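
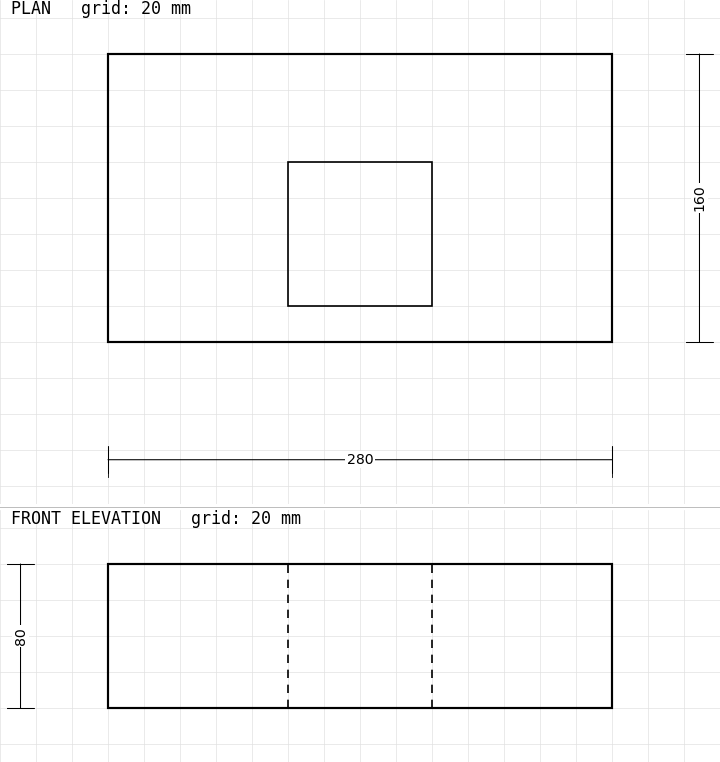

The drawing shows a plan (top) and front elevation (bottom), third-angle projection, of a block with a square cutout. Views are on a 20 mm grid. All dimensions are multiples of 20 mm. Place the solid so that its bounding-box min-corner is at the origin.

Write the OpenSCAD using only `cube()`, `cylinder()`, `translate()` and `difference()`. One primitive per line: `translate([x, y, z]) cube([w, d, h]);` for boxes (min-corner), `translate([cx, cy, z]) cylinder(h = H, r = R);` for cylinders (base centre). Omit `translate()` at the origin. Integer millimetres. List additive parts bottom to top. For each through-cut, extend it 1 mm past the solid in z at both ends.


difference() {
  cube([280, 160, 80]);
  translate([100, 20, -1]) cube([80, 80, 82]);
}


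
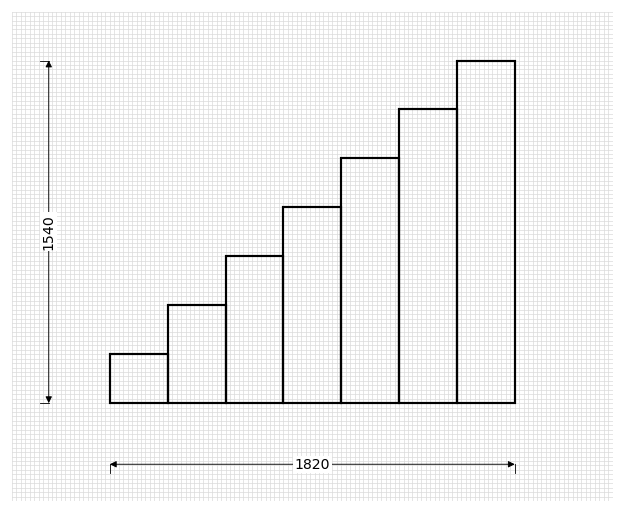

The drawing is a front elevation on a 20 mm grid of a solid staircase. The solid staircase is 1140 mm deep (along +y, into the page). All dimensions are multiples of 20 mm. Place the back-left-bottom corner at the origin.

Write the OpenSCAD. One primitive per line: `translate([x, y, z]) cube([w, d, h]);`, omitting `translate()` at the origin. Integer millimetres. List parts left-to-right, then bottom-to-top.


cube([260, 1140, 220]);
translate([260, 0, 0]) cube([260, 1140, 440]);
translate([520, 0, 0]) cube([260, 1140, 660]);
translate([780, 0, 0]) cube([260, 1140, 880]);
translate([1040, 0, 0]) cube([260, 1140, 1100]);
translate([1300, 0, 0]) cube([260, 1140, 1320]);
translate([1560, 0, 0]) cube([260, 1140, 1540]);


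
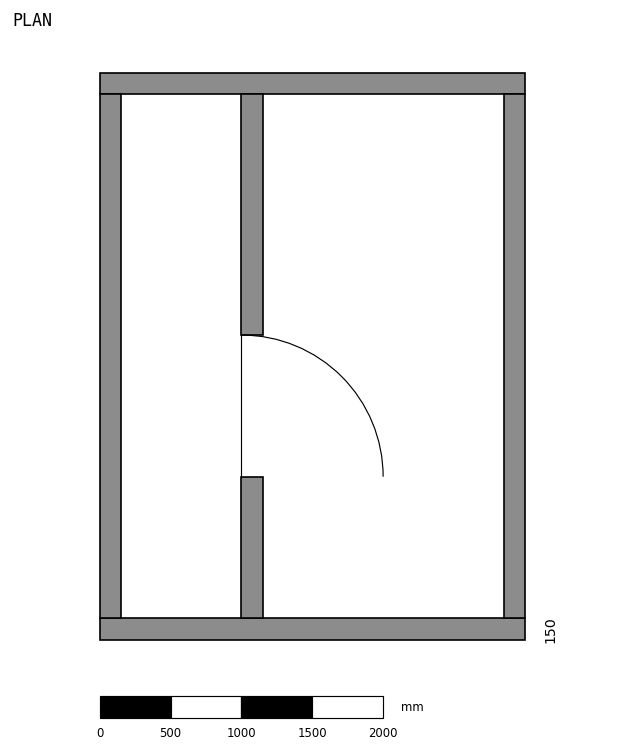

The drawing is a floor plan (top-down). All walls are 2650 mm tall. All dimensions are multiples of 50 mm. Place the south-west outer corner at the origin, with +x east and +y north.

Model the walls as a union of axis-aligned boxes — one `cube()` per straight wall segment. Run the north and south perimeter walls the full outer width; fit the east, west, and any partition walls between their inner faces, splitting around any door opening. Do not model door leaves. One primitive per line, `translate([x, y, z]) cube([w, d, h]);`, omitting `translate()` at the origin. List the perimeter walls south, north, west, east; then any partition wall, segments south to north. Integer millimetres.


cube([3000, 150, 2650]);
translate([0, 3850, 0]) cube([3000, 150, 2650]);
translate([0, 150, 0]) cube([150, 3700, 2650]);
translate([2850, 150, 0]) cube([150, 3700, 2650]);
translate([1000, 150, 0]) cube([150, 1000, 2650]);
translate([1000, 2150, 0]) cube([150, 1700, 2650]);


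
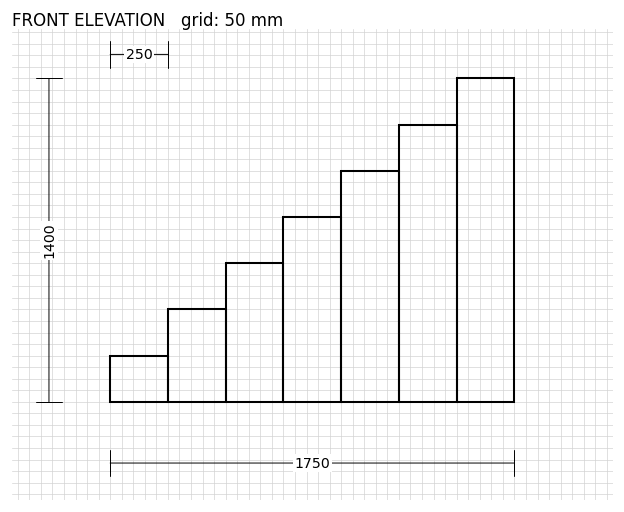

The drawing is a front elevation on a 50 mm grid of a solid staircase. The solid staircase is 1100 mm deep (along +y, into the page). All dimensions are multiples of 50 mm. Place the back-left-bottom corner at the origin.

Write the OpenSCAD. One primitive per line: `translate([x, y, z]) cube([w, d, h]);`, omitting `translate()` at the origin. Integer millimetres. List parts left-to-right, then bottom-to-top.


cube([250, 1100, 200]);
translate([250, 0, 0]) cube([250, 1100, 400]);
translate([500, 0, 0]) cube([250, 1100, 600]);
translate([750, 0, 0]) cube([250, 1100, 800]);
translate([1000, 0, 0]) cube([250, 1100, 1000]);
translate([1250, 0, 0]) cube([250, 1100, 1200]);
translate([1500, 0, 0]) cube([250, 1100, 1400]);


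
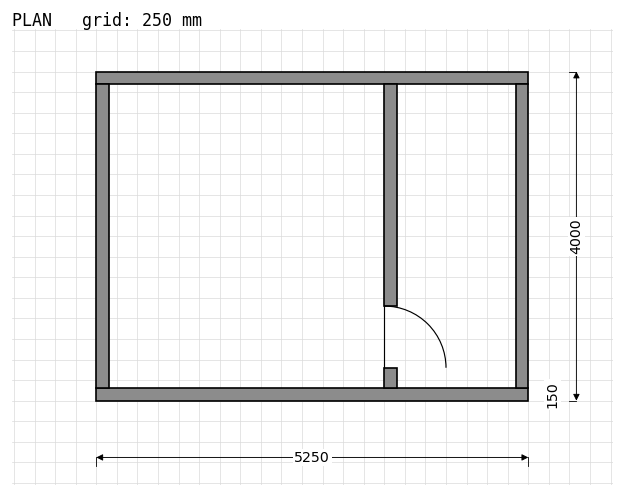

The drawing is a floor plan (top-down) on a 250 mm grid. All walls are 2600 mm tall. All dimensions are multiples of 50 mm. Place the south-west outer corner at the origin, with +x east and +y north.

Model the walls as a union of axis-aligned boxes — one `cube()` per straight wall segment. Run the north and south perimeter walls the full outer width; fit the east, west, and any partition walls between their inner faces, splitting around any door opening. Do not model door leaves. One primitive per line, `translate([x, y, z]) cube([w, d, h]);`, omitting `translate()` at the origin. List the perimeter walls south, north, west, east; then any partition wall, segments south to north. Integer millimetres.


cube([5250, 150, 2600]);
translate([0, 3850, 0]) cube([5250, 150, 2600]);
translate([0, 150, 0]) cube([150, 3700, 2600]);
translate([5100, 150, 0]) cube([150, 3700, 2600]);
translate([3500, 150, 0]) cube([150, 250, 2600]);
translate([3500, 1150, 0]) cube([150, 2700, 2600]);


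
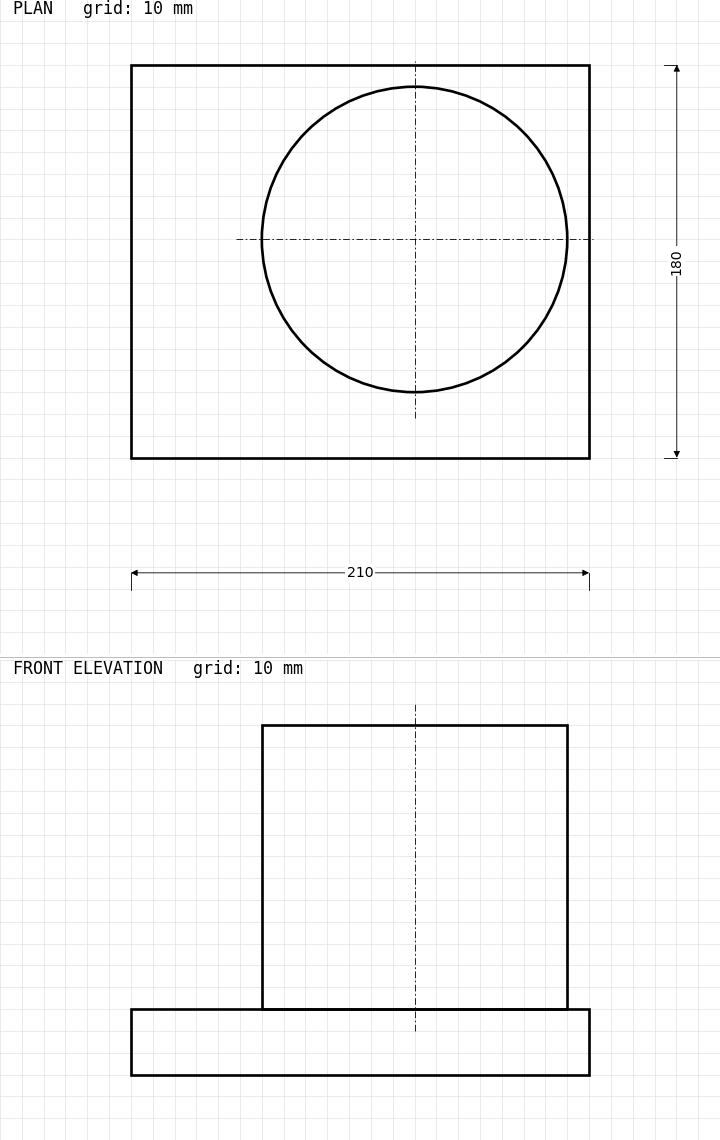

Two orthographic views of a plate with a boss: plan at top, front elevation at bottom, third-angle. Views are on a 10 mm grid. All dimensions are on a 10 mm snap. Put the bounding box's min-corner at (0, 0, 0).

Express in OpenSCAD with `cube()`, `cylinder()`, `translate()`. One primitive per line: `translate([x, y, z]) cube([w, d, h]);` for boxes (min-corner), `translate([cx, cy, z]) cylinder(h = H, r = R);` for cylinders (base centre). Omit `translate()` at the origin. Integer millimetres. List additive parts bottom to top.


cube([210, 180, 30]);
translate([130, 100, 30]) cylinder(h = 130, r = 70);


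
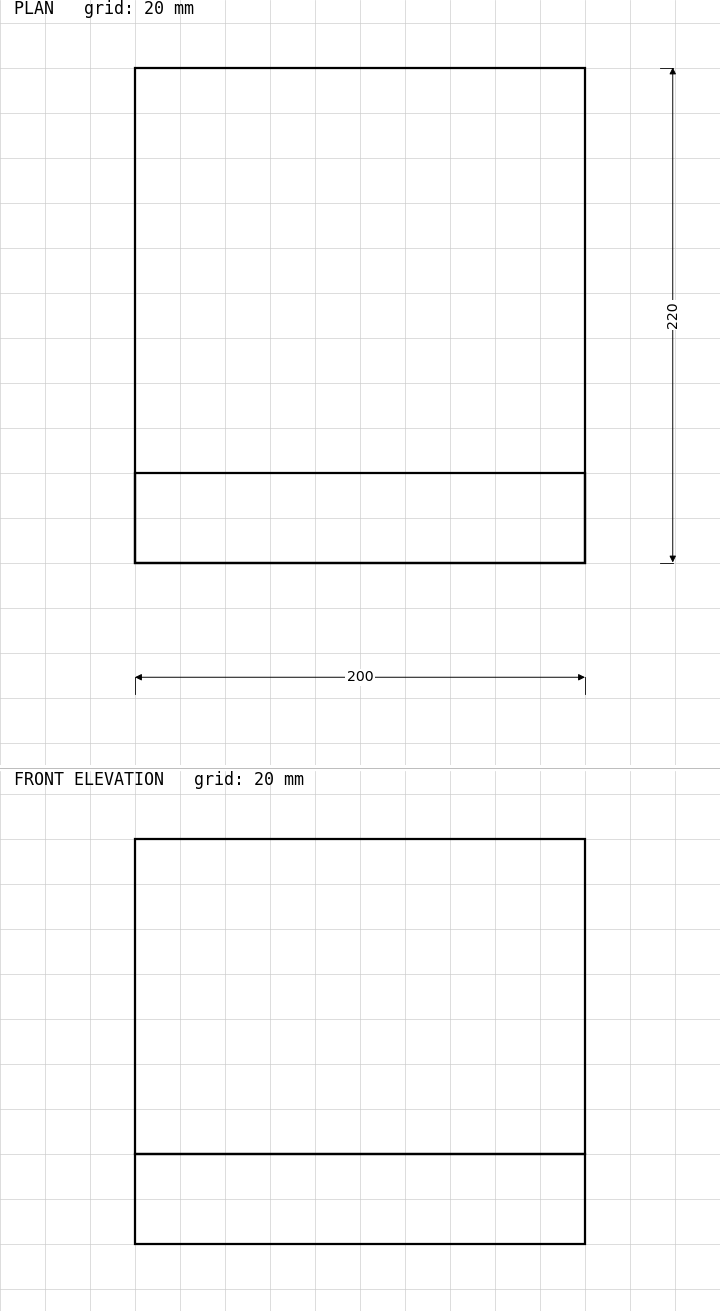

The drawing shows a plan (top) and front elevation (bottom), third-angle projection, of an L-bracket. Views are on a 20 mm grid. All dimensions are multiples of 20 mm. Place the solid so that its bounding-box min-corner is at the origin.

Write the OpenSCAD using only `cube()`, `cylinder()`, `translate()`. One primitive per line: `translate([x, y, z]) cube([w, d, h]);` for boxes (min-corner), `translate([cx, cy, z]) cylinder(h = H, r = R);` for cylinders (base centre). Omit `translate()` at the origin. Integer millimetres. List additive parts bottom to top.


cube([200, 220, 40]);
translate([0, 0, 40]) cube([200, 40, 140]);


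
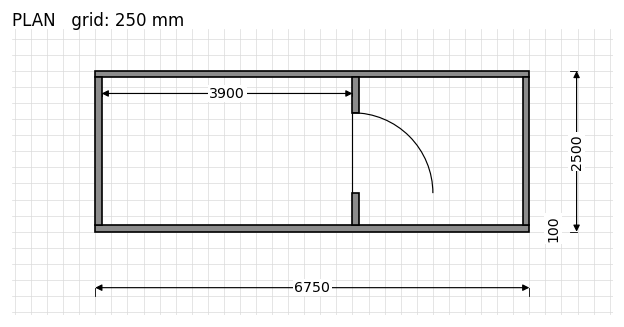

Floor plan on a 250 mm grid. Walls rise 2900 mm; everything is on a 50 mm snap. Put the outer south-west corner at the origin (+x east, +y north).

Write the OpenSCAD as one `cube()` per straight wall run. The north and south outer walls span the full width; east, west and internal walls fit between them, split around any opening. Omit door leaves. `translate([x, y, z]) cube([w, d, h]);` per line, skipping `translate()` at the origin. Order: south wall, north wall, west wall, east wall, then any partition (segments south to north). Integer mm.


cube([6750, 100, 2900]);
translate([0, 2400, 0]) cube([6750, 100, 2900]);
translate([0, 100, 0]) cube([100, 2300, 2900]);
translate([6650, 100, 0]) cube([100, 2300, 2900]);
translate([4000, 100, 0]) cube([100, 500, 2900]);
translate([4000, 1850, 0]) cube([100, 550, 2900]);


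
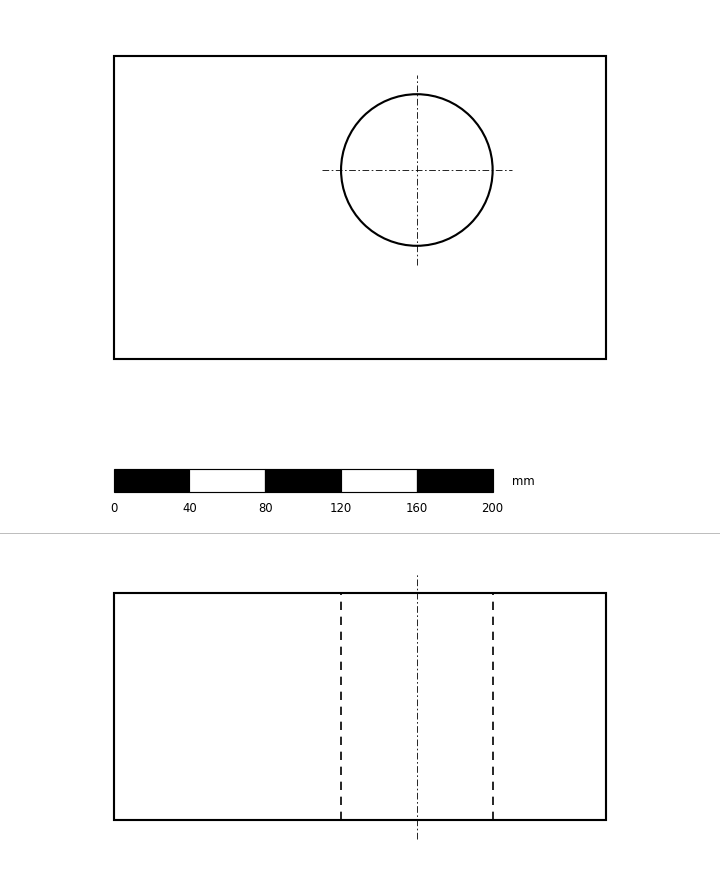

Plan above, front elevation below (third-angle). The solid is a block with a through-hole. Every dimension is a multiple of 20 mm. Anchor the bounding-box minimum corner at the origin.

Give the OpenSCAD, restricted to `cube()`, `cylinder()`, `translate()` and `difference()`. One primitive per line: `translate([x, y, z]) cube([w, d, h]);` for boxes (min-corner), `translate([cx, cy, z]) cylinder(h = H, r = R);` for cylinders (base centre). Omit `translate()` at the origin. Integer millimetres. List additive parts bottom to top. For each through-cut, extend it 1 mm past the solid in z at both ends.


difference() {
  cube([260, 160, 120]);
  translate([160, 100, -1]) cylinder(h = 122, r = 40);
}


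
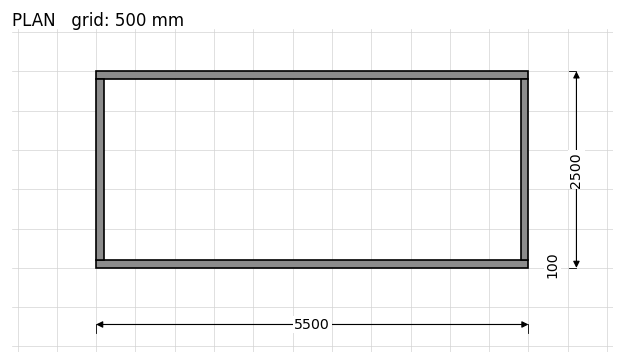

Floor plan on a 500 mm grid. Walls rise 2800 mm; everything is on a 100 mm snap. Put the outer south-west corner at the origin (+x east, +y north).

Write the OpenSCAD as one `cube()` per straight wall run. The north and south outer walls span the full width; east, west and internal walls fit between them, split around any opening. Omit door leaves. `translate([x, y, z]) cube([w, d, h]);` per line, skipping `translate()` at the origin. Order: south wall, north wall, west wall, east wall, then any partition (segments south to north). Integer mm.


cube([5500, 100, 2800]);
translate([0, 2400, 0]) cube([5500, 100, 2800]);
translate([0, 100, 0]) cube([100, 2300, 2800]);
translate([5400, 100, 0]) cube([100, 2300, 2800]);


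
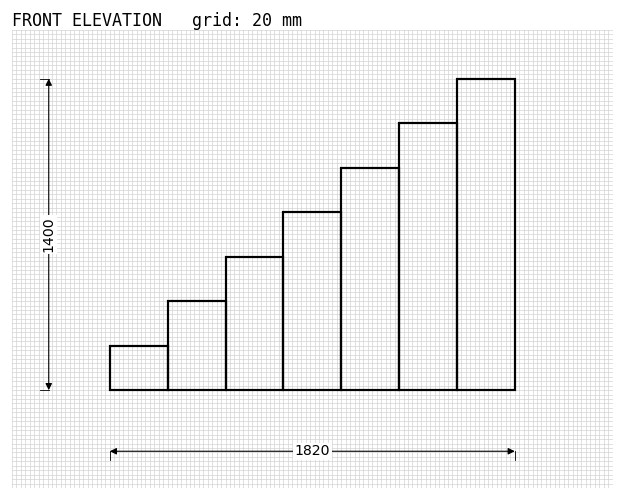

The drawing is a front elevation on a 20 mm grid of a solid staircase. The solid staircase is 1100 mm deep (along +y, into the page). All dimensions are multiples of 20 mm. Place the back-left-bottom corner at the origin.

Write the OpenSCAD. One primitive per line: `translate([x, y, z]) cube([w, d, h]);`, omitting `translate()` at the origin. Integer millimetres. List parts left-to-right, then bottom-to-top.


cube([260, 1100, 200]);
translate([260, 0, 0]) cube([260, 1100, 400]);
translate([520, 0, 0]) cube([260, 1100, 600]);
translate([780, 0, 0]) cube([260, 1100, 800]);
translate([1040, 0, 0]) cube([260, 1100, 1000]);
translate([1300, 0, 0]) cube([260, 1100, 1200]);
translate([1560, 0, 0]) cube([260, 1100, 1400]);


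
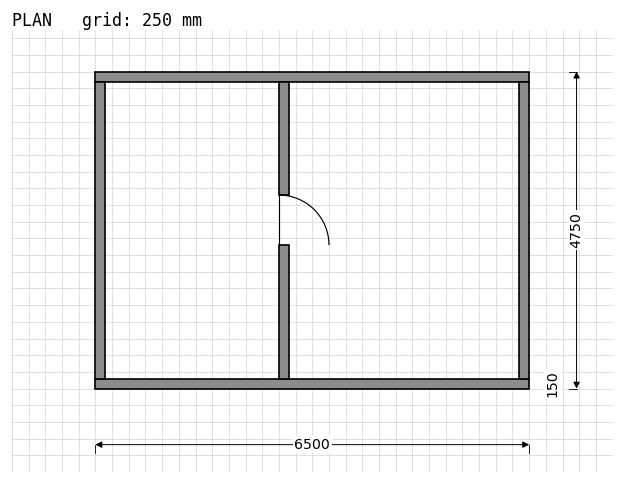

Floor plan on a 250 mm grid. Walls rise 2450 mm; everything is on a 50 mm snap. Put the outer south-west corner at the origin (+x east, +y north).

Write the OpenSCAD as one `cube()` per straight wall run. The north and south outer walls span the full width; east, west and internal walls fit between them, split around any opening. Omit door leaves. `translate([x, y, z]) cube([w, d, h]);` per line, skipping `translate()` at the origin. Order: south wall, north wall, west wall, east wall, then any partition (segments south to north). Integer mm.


cube([6500, 150, 2450]);
translate([0, 4600, 0]) cube([6500, 150, 2450]);
translate([0, 150, 0]) cube([150, 4450, 2450]);
translate([6350, 150, 0]) cube([150, 4450, 2450]);
translate([2750, 150, 0]) cube([150, 2000, 2450]);
translate([2750, 2900, 0]) cube([150, 1700, 2450]);


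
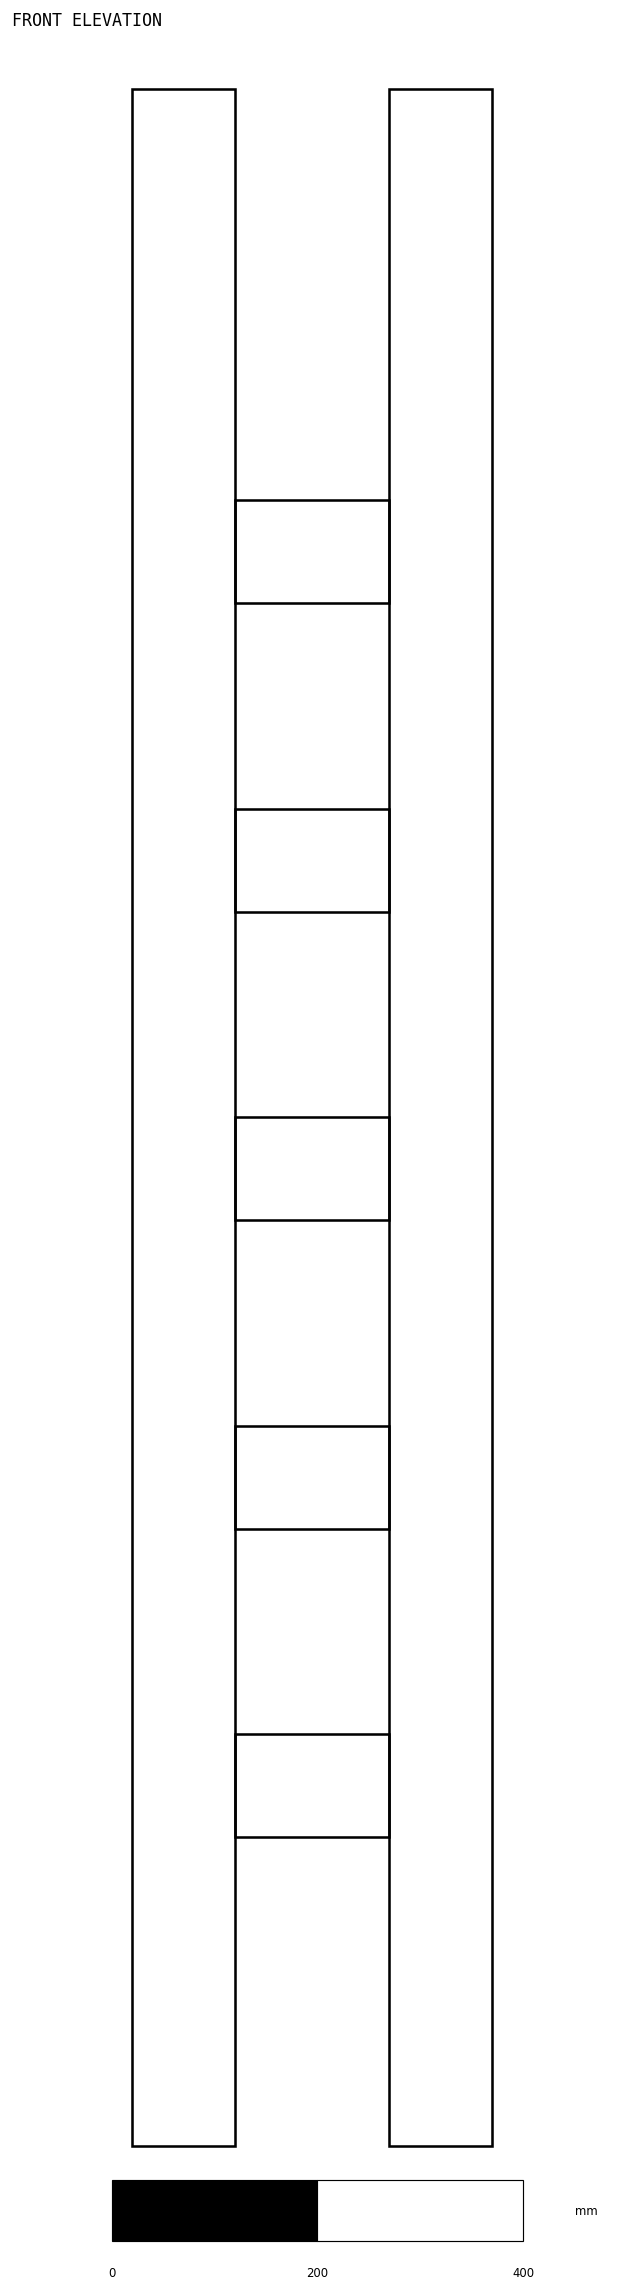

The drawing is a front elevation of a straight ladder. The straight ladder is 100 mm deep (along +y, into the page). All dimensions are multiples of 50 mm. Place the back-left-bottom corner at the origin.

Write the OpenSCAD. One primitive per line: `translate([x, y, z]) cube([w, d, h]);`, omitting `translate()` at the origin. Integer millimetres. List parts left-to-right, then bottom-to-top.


cube([100, 100, 2000]);
translate([100, 0, 300]) cube([150, 100, 100]);
translate([100, 0, 600]) cube([150, 100, 100]);
translate([100, 0, 900]) cube([150, 100, 100]);
translate([100, 0, 1200]) cube([150, 100, 100]);
translate([100, 0, 1500]) cube([150, 100, 100]);
translate([250, 0, 0]) cube([100, 100, 2000]);


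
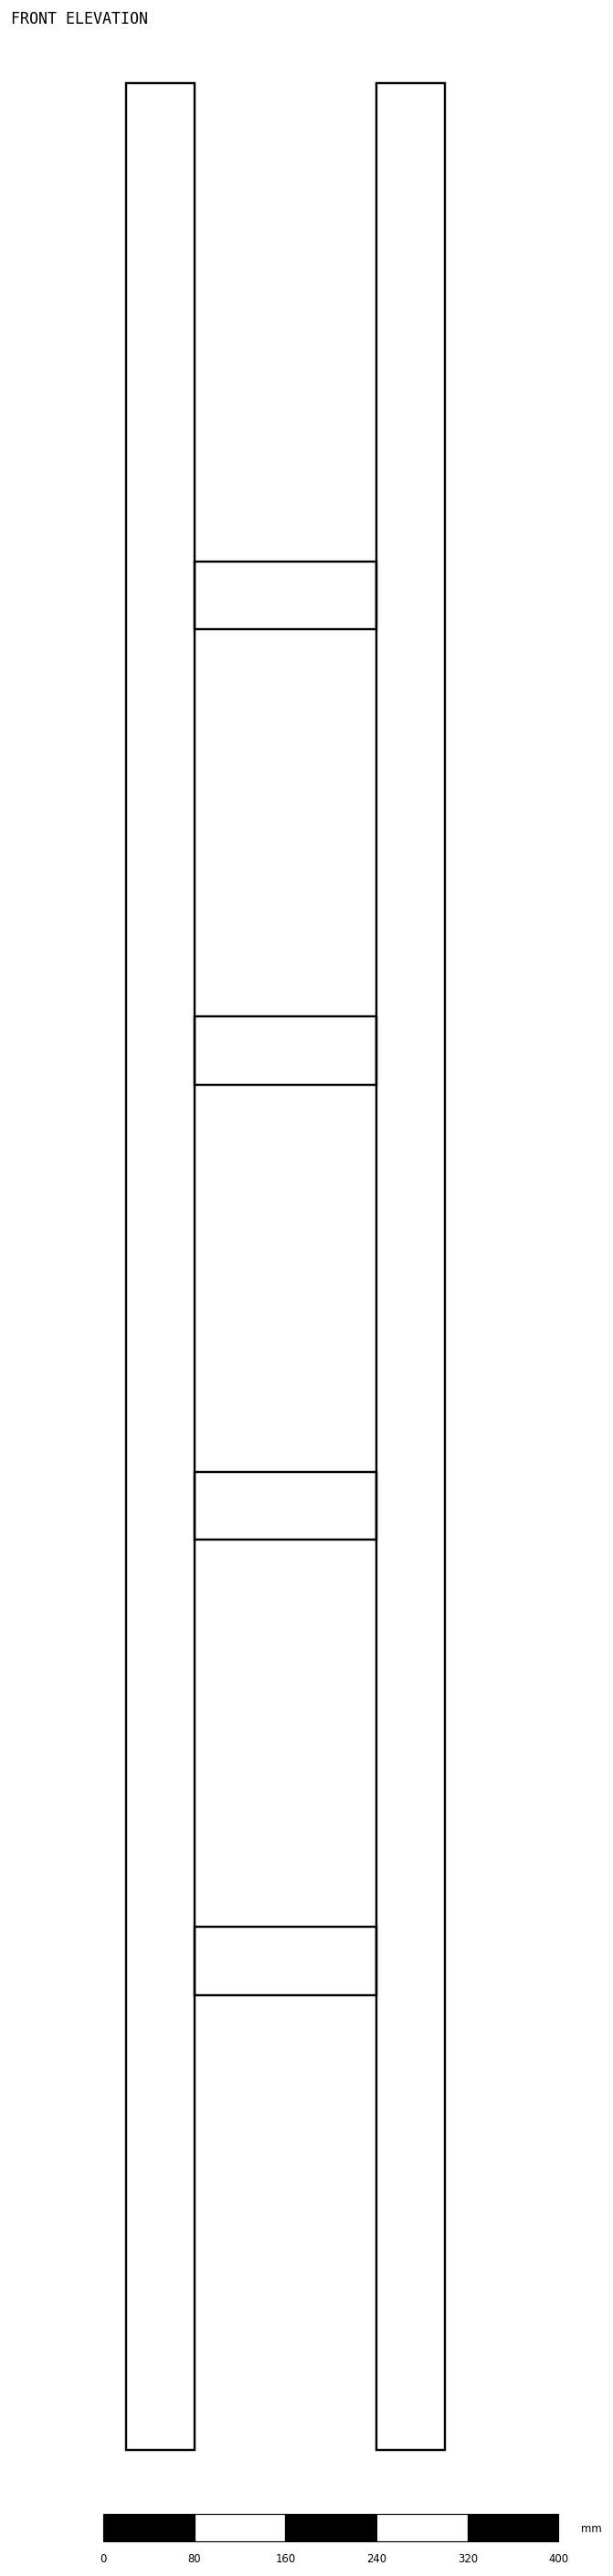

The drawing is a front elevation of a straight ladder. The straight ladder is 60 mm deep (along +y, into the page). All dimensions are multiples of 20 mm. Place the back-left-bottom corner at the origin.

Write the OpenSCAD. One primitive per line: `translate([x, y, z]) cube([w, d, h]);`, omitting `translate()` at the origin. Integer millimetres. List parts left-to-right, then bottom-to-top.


cube([60, 60, 2080]);
translate([60, 0, 400]) cube([160, 60, 60]);
translate([60, 0, 800]) cube([160, 60, 60]);
translate([60, 0, 1200]) cube([160, 60, 60]);
translate([60, 0, 1600]) cube([160, 60, 60]);
translate([220, 0, 0]) cube([60, 60, 2080]);


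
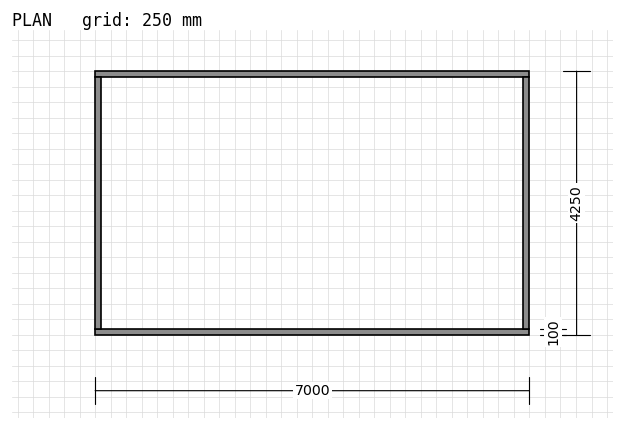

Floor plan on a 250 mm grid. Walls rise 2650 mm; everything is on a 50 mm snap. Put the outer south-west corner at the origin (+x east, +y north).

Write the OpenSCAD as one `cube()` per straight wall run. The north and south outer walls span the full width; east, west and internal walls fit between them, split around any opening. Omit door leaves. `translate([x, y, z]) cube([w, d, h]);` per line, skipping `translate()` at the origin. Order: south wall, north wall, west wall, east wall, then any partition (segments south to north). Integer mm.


cube([7000, 100, 2650]);
translate([0, 4150, 0]) cube([7000, 100, 2650]);
translate([0, 100, 0]) cube([100, 4050, 2650]);
translate([6900, 100, 0]) cube([100, 4050, 2650]);


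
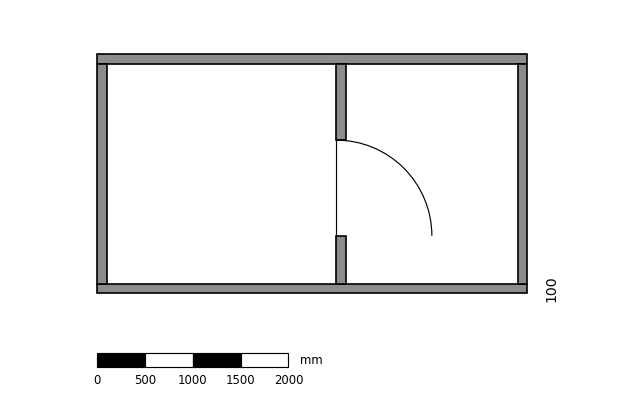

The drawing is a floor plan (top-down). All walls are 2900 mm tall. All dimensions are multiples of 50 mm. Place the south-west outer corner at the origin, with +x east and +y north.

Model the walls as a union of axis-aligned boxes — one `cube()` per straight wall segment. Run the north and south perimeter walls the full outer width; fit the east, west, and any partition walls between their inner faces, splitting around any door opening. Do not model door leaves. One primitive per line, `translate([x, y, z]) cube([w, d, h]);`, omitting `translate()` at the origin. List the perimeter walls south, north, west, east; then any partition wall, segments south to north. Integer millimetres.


cube([4500, 100, 2900]);
translate([0, 2400, 0]) cube([4500, 100, 2900]);
translate([0, 100, 0]) cube([100, 2300, 2900]);
translate([4400, 100, 0]) cube([100, 2300, 2900]);
translate([2500, 100, 0]) cube([100, 500, 2900]);
translate([2500, 1600, 0]) cube([100, 800, 2900]);


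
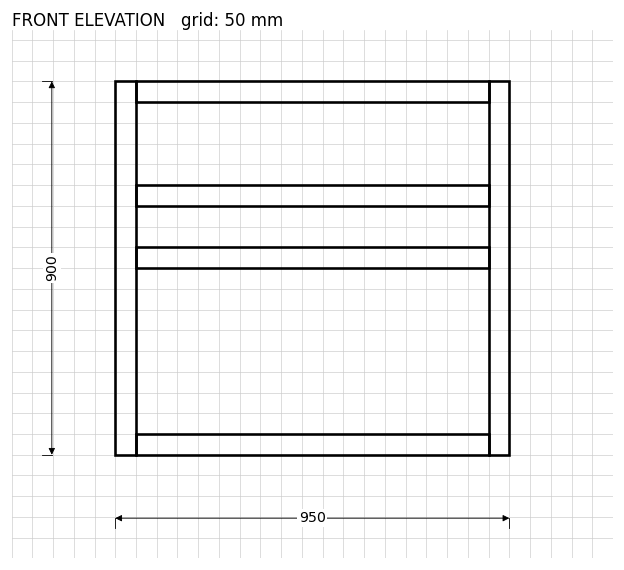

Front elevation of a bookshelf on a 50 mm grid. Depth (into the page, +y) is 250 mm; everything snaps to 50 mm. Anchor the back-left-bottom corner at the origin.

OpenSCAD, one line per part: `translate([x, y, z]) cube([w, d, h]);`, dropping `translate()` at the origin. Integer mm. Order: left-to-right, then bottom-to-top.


cube([50, 250, 900]);
translate([50, 0, 0]) cube([850, 250, 50]);
translate([50, 0, 450]) cube([850, 250, 50]);
translate([50, 0, 600]) cube([850, 250, 50]);
translate([50, 0, 850]) cube([850, 250, 50]);
translate([900, 0, 0]) cube([50, 250, 900]);


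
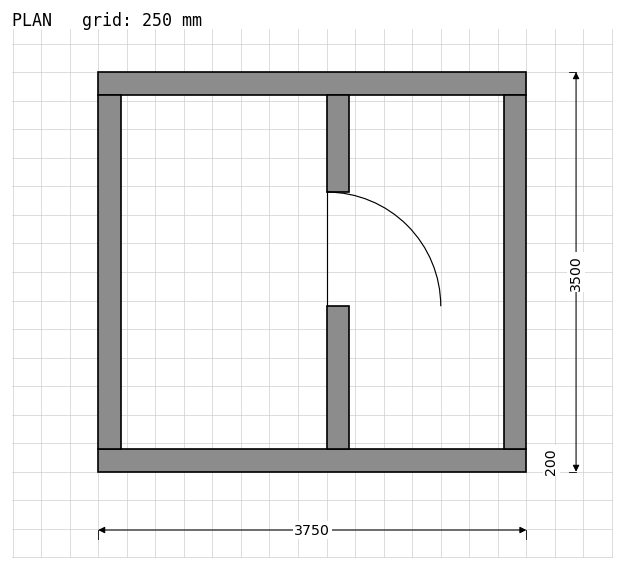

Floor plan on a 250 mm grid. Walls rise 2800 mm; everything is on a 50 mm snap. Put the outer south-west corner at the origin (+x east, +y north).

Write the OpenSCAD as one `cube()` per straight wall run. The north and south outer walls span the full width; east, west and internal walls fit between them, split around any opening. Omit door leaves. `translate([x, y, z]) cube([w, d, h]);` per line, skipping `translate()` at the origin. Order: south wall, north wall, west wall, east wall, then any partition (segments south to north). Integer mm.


cube([3750, 200, 2800]);
translate([0, 3300, 0]) cube([3750, 200, 2800]);
translate([0, 200, 0]) cube([200, 3100, 2800]);
translate([3550, 200, 0]) cube([200, 3100, 2800]);
translate([2000, 200, 0]) cube([200, 1250, 2800]);
translate([2000, 2450, 0]) cube([200, 850, 2800]);


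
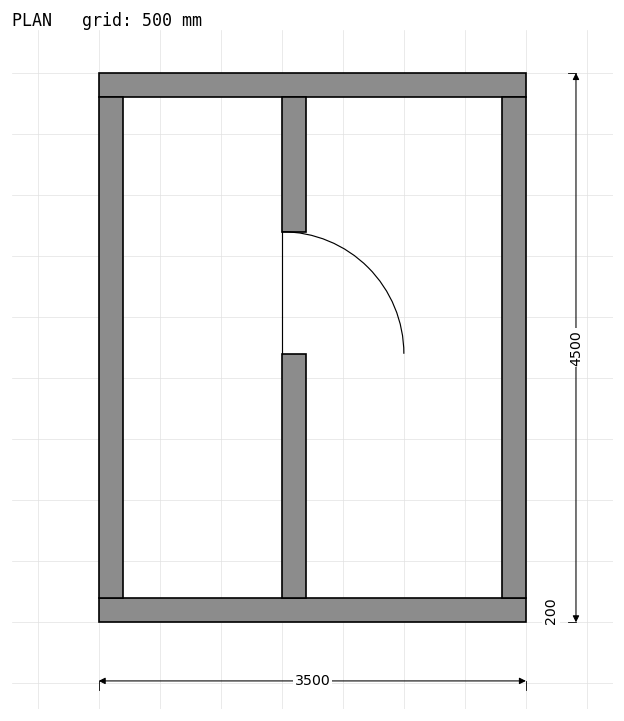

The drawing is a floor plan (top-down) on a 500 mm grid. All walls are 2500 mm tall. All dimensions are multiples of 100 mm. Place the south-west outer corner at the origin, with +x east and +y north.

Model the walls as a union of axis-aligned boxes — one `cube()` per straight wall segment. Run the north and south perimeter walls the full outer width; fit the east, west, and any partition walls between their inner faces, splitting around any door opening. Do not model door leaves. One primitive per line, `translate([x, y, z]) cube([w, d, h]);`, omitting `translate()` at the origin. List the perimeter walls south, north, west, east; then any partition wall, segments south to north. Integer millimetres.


cube([3500, 200, 2500]);
translate([0, 4300, 0]) cube([3500, 200, 2500]);
translate([0, 200, 0]) cube([200, 4100, 2500]);
translate([3300, 200, 0]) cube([200, 4100, 2500]);
translate([1500, 200, 0]) cube([200, 2000, 2500]);
translate([1500, 3200, 0]) cube([200, 1100, 2500]);


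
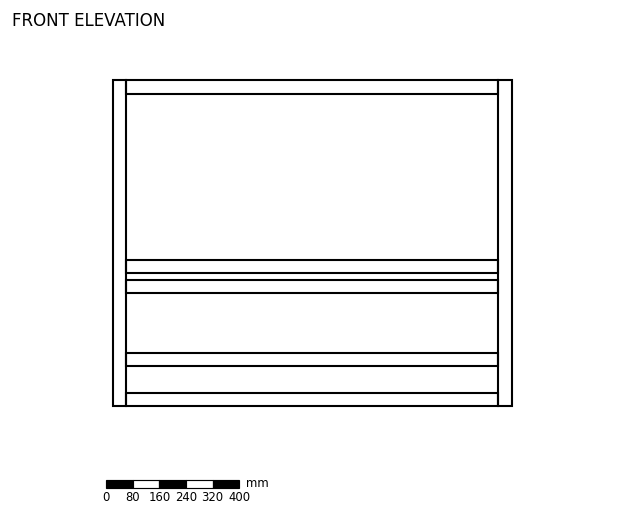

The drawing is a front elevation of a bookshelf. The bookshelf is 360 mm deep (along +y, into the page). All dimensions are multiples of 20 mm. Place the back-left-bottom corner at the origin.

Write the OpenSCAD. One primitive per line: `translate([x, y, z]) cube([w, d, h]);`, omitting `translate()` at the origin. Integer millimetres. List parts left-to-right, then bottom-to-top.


cube([40, 360, 980]);
translate([40, 0, 0]) cube([1120, 360, 40]);
translate([40, 0, 120]) cube([1120, 360, 40]);
translate([40, 0, 340]) cube([1120, 360, 40]);
translate([40, 0, 400]) cube([1120, 360, 40]);
translate([40, 0, 940]) cube([1120, 360, 40]);
translate([1160, 0, 0]) cube([40, 360, 980]);


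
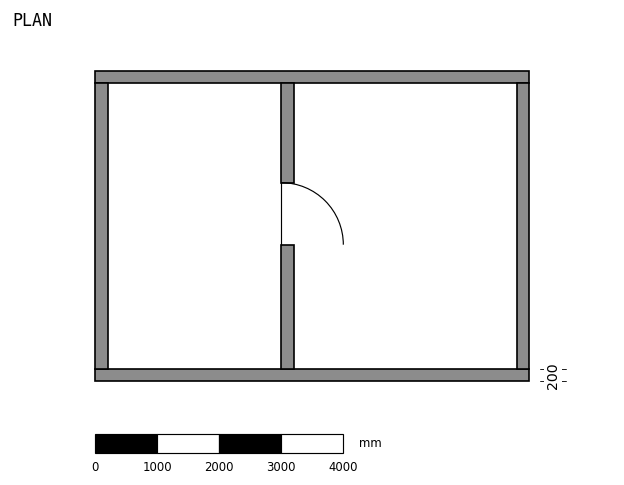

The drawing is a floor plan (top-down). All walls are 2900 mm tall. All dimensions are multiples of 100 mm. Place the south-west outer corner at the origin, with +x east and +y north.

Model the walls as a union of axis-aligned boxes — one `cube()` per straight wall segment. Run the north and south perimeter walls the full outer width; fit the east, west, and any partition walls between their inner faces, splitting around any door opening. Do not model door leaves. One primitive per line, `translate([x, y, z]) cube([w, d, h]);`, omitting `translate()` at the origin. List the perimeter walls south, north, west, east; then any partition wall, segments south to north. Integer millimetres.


cube([7000, 200, 2900]);
translate([0, 4800, 0]) cube([7000, 200, 2900]);
translate([0, 200, 0]) cube([200, 4600, 2900]);
translate([6800, 200, 0]) cube([200, 4600, 2900]);
translate([3000, 200, 0]) cube([200, 2000, 2900]);
translate([3000, 3200, 0]) cube([200, 1600, 2900]);


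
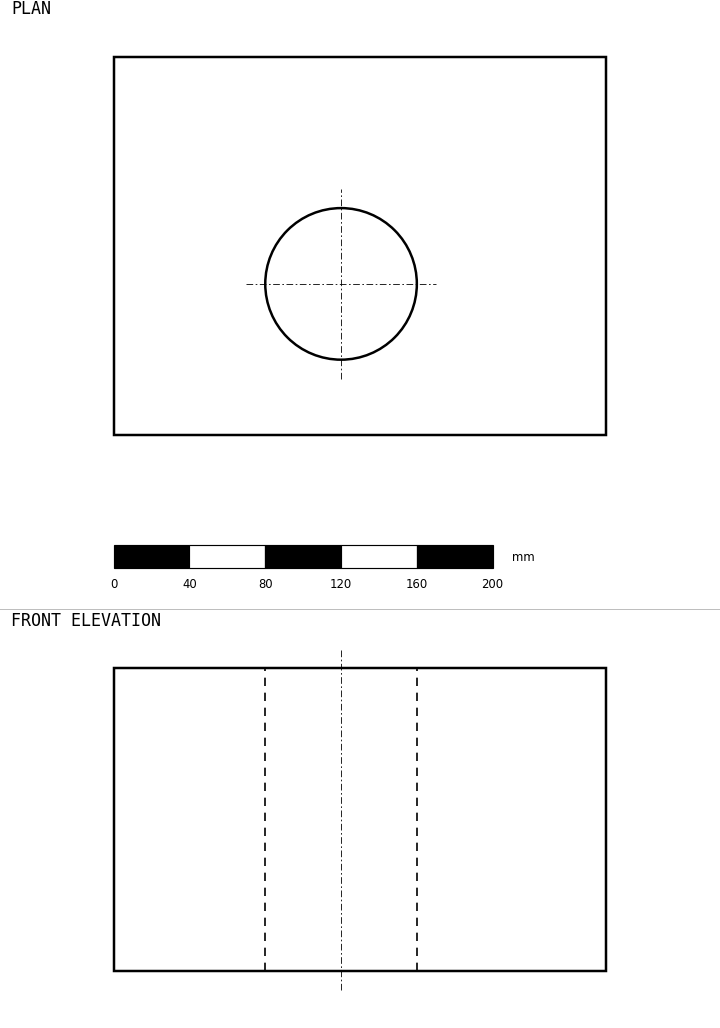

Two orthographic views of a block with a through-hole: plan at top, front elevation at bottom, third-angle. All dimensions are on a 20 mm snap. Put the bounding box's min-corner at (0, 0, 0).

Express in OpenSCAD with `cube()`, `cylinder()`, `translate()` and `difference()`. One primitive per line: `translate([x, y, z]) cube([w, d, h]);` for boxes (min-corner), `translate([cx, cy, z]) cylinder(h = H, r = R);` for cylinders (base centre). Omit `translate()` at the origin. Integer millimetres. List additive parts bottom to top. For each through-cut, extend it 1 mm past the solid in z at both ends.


difference() {
  cube([260, 200, 160]);
  translate([120, 80, -1]) cylinder(h = 162, r = 40);
}


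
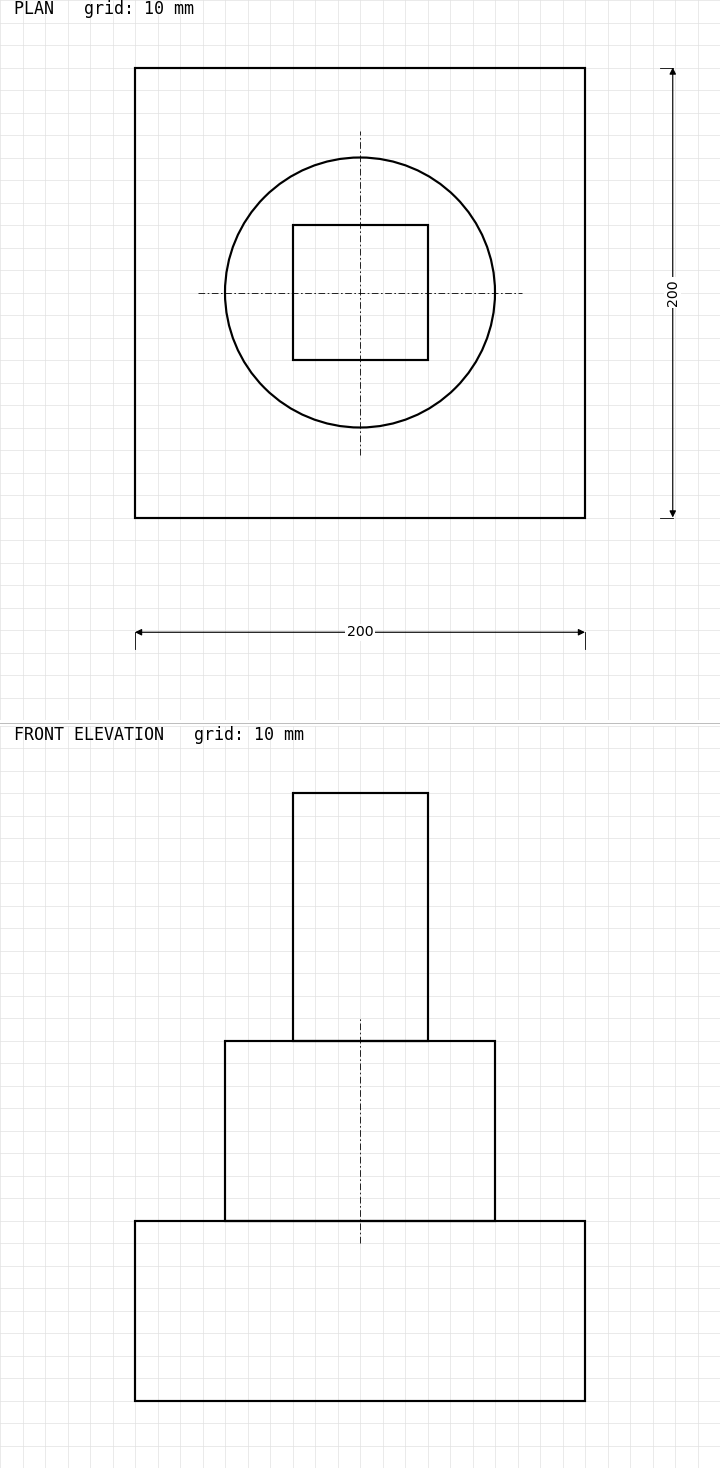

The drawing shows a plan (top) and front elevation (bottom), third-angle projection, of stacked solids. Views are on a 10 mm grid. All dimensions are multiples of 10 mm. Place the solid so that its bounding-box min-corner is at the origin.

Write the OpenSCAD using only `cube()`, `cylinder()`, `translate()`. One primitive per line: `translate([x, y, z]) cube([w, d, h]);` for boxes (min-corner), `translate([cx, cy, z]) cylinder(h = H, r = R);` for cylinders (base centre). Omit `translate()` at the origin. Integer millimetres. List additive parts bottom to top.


cube([200, 200, 80]);
translate([100, 100, 80]) cylinder(h = 80, r = 60);
translate([70, 70, 160]) cube([60, 60, 110]);


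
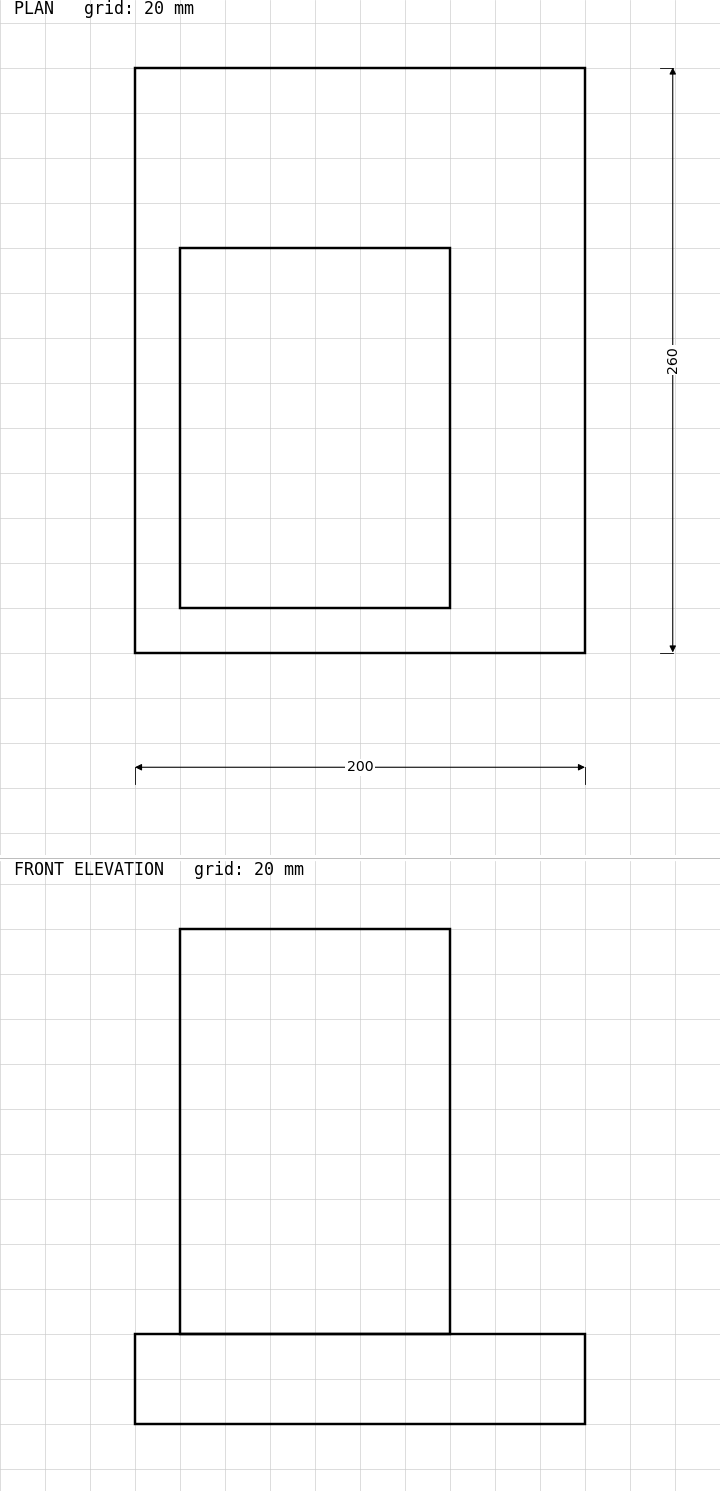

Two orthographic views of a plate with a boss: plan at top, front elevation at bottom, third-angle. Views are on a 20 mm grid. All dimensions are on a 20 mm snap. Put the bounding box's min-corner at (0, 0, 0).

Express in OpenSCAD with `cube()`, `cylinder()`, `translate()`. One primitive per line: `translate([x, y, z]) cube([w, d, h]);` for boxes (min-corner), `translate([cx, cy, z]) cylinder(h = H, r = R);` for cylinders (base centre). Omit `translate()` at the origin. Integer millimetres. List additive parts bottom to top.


cube([200, 260, 40]);
translate([20, 20, 40]) cube([120, 160, 180]);


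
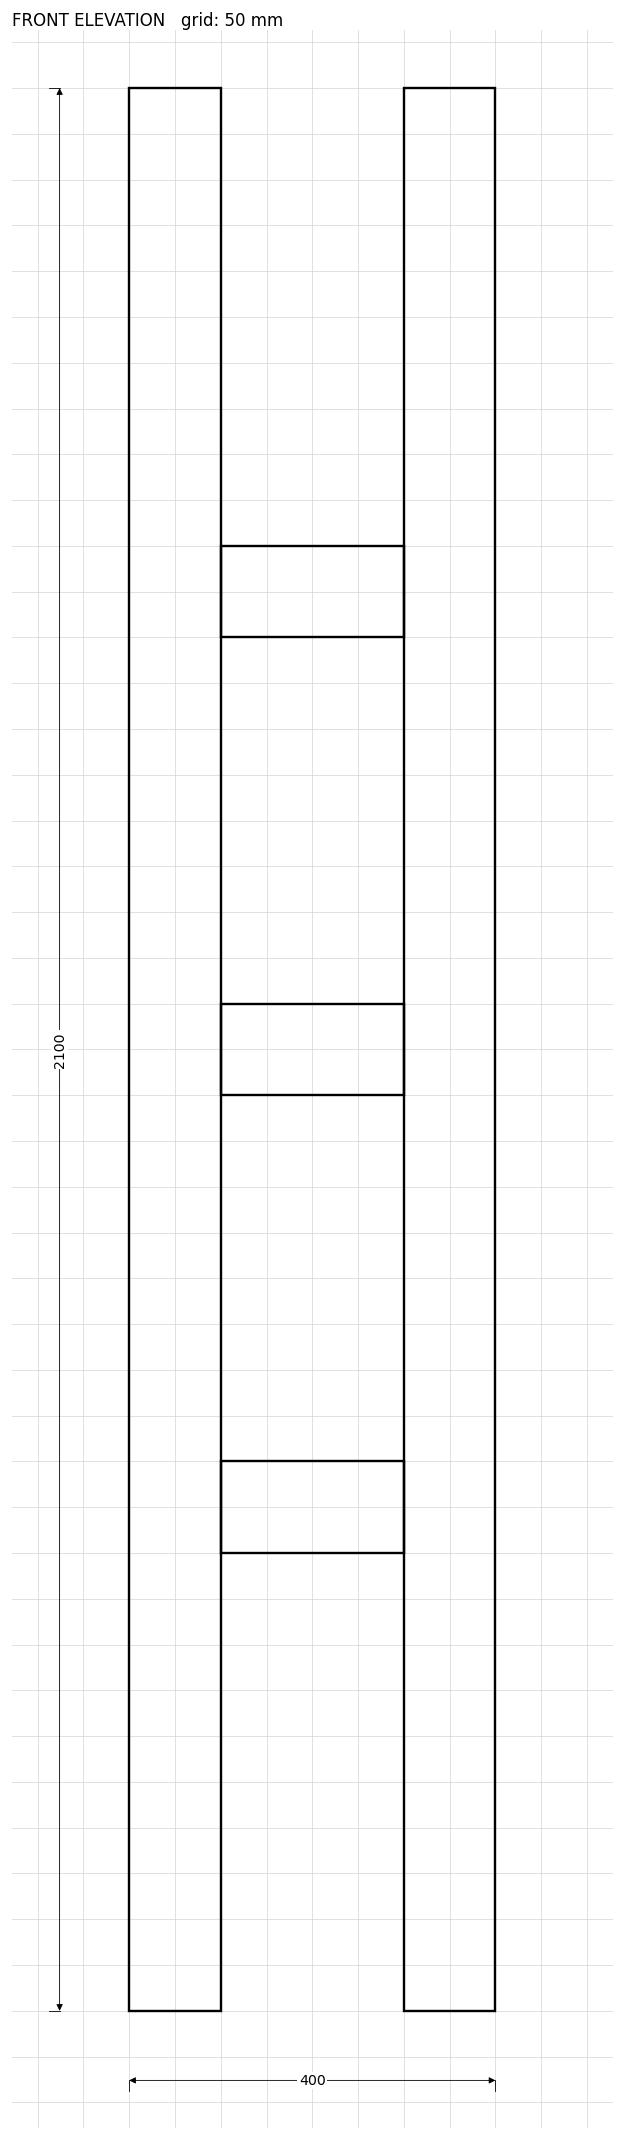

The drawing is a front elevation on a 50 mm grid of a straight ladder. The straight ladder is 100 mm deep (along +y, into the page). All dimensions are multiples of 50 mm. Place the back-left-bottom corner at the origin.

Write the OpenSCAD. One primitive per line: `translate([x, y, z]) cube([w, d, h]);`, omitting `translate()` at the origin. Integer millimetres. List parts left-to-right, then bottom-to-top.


cube([100, 100, 2100]);
translate([100, 0, 500]) cube([200, 100, 100]);
translate([100, 0, 1000]) cube([200, 100, 100]);
translate([100, 0, 1500]) cube([200, 100, 100]);
translate([300, 0, 0]) cube([100, 100, 2100]);


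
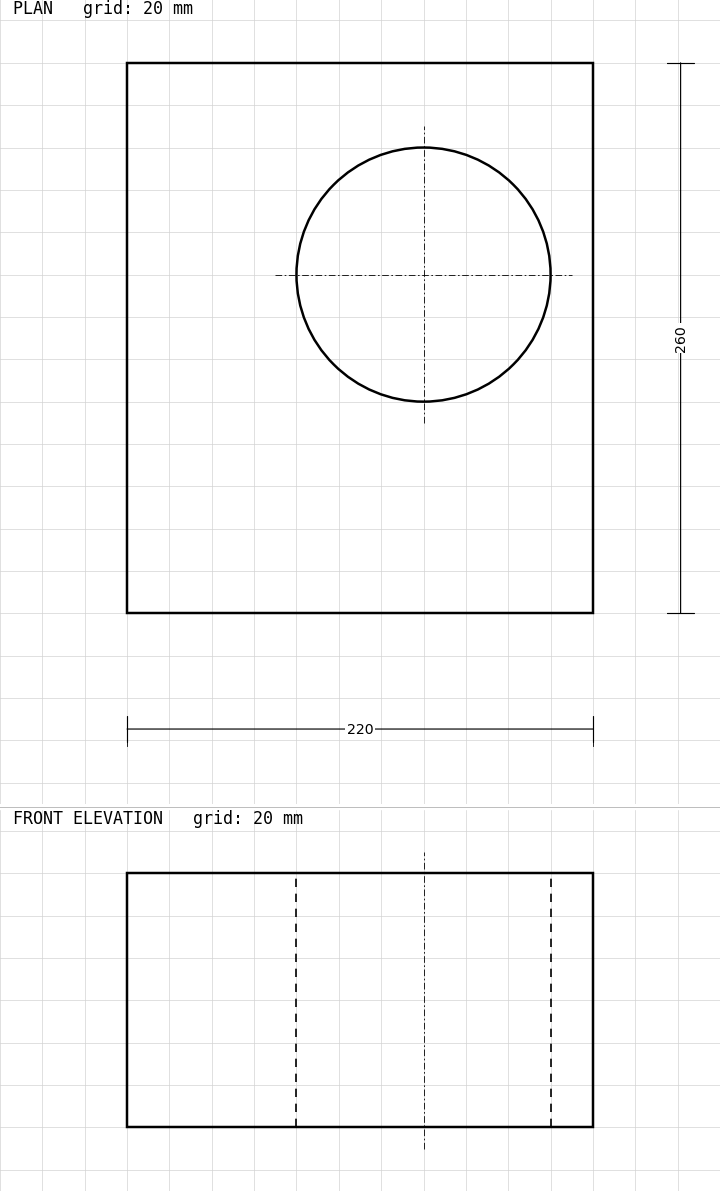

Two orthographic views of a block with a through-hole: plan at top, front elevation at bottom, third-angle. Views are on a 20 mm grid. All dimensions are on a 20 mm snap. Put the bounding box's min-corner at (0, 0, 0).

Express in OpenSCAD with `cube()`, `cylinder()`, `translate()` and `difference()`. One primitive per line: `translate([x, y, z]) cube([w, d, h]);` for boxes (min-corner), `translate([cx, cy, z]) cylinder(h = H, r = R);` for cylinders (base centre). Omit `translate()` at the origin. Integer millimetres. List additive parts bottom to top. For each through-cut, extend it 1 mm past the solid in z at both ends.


difference() {
  cube([220, 260, 120]);
  translate([140, 160, -1]) cylinder(h = 122, r = 60);
}


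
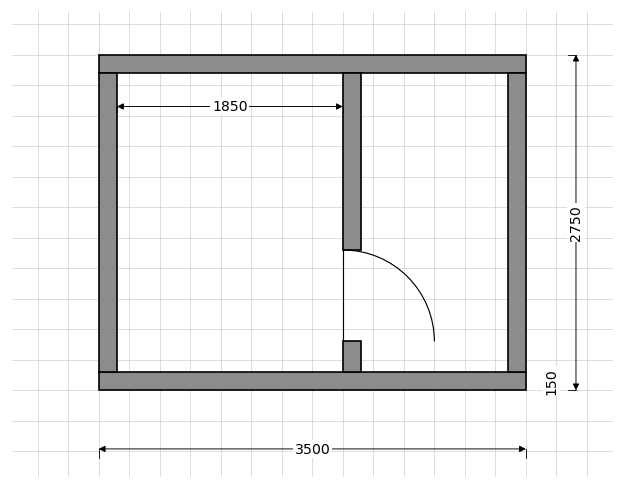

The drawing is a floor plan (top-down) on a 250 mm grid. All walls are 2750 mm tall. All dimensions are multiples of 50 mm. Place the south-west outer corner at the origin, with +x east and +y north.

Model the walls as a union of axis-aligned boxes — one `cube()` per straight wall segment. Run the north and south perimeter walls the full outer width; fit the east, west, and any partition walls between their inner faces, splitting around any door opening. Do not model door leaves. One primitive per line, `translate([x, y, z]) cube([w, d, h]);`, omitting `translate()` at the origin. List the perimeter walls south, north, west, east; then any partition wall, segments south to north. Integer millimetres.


cube([3500, 150, 2750]);
translate([0, 2600, 0]) cube([3500, 150, 2750]);
translate([0, 150, 0]) cube([150, 2450, 2750]);
translate([3350, 150, 0]) cube([150, 2450, 2750]);
translate([2000, 150, 0]) cube([150, 250, 2750]);
translate([2000, 1150, 0]) cube([150, 1450, 2750]);


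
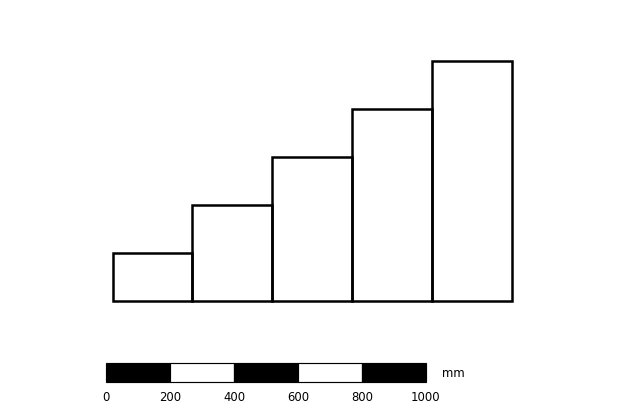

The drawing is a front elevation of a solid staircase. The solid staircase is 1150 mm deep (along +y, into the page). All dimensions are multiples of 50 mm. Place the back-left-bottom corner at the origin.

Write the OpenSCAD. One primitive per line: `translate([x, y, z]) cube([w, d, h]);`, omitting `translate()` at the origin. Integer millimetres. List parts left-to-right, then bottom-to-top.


cube([250, 1150, 150]);
translate([250, 0, 0]) cube([250, 1150, 300]);
translate([500, 0, 0]) cube([250, 1150, 450]);
translate([750, 0, 0]) cube([250, 1150, 600]);
translate([1000, 0, 0]) cube([250, 1150, 750]);


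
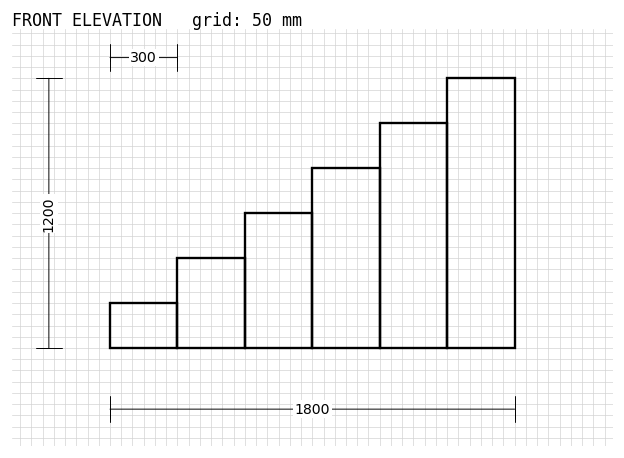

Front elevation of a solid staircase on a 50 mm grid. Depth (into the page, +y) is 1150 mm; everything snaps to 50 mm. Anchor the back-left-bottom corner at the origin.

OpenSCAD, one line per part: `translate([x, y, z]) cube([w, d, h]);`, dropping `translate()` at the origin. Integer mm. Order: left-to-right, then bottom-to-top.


cube([300, 1150, 200]);
translate([300, 0, 0]) cube([300, 1150, 400]);
translate([600, 0, 0]) cube([300, 1150, 600]);
translate([900, 0, 0]) cube([300, 1150, 800]);
translate([1200, 0, 0]) cube([300, 1150, 1000]);
translate([1500, 0, 0]) cube([300, 1150, 1200]);


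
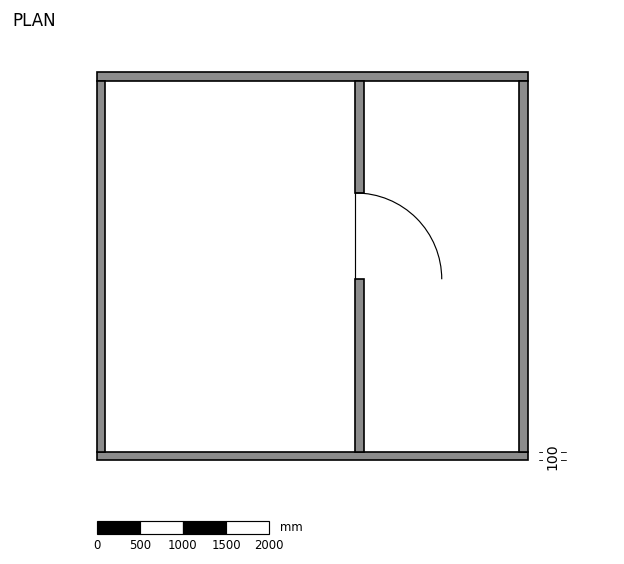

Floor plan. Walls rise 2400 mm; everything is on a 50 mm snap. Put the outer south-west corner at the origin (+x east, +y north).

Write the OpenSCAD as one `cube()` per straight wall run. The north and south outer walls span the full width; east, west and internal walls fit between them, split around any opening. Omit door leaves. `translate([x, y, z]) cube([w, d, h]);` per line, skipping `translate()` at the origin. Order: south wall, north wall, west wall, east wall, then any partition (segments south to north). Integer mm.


cube([5000, 100, 2400]);
translate([0, 4400, 0]) cube([5000, 100, 2400]);
translate([0, 100, 0]) cube([100, 4300, 2400]);
translate([4900, 100, 0]) cube([100, 4300, 2400]);
translate([3000, 100, 0]) cube([100, 2000, 2400]);
translate([3000, 3100, 0]) cube([100, 1300, 2400]);


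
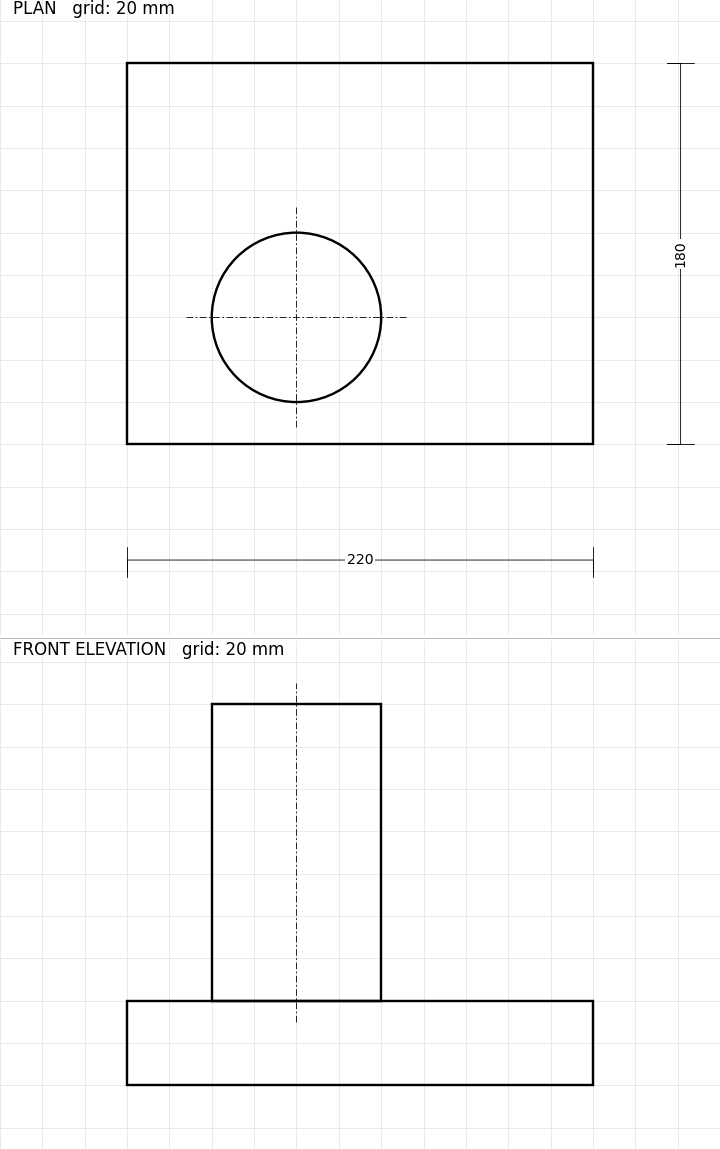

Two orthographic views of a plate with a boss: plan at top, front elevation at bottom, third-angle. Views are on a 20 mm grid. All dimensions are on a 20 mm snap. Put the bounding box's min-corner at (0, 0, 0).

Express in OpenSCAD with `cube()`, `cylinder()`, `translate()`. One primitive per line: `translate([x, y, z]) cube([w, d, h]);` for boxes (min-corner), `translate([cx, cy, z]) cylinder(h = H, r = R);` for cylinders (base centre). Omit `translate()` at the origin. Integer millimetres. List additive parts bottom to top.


cube([220, 180, 40]);
translate([80, 60, 40]) cylinder(h = 140, r = 40);


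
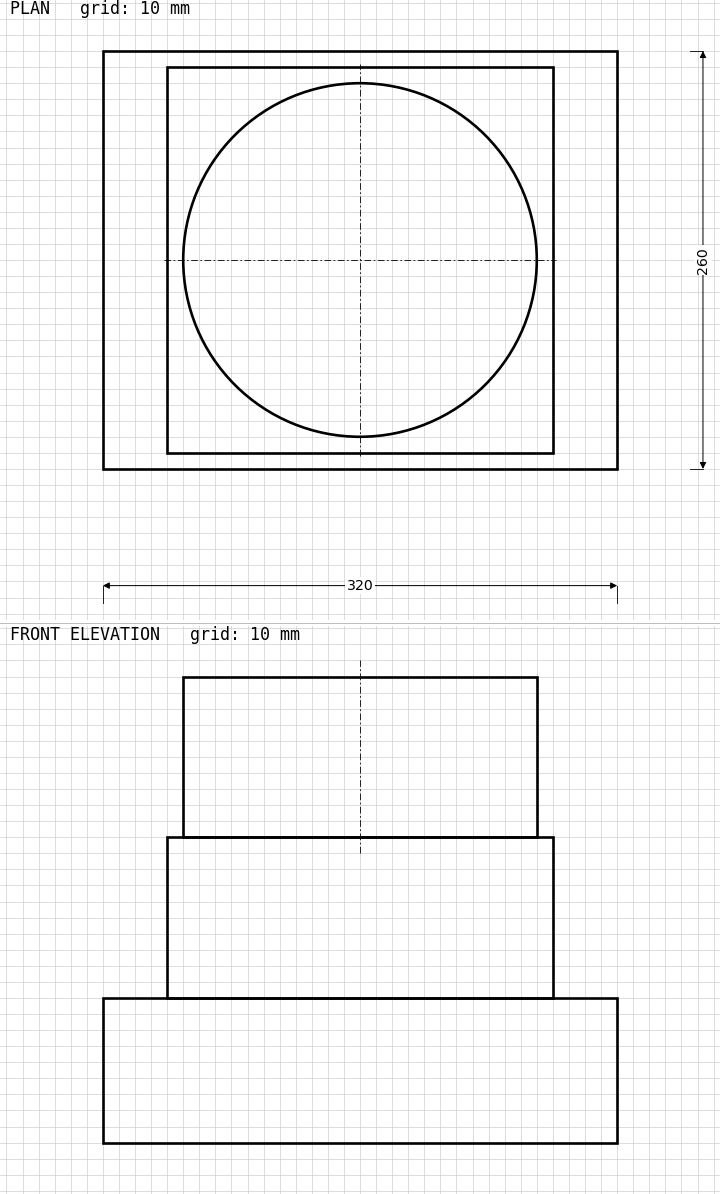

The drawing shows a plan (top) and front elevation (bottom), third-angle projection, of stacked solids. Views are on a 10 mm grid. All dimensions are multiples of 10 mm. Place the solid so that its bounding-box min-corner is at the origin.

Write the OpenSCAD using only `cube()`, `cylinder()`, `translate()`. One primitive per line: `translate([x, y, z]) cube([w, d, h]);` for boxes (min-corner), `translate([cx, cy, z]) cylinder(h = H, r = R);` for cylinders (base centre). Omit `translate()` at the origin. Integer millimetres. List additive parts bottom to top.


cube([320, 260, 90]);
translate([40, 10, 90]) cube([240, 240, 100]);
translate([160, 130, 190]) cylinder(h = 100, r = 110);


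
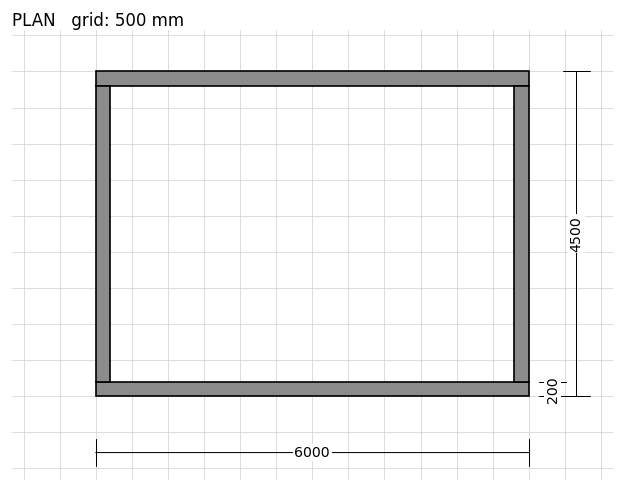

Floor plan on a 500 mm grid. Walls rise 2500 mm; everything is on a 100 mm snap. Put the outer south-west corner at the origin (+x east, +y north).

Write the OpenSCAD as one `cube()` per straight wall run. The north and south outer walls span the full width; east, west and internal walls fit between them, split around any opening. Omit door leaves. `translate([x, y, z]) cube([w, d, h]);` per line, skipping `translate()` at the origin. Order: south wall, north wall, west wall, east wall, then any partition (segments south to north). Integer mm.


cube([6000, 200, 2500]);
translate([0, 4300, 0]) cube([6000, 200, 2500]);
translate([0, 200, 0]) cube([200, 4100, 2500]);
translate([5800, 200, 0]) cube([200, 4100, 2500]);


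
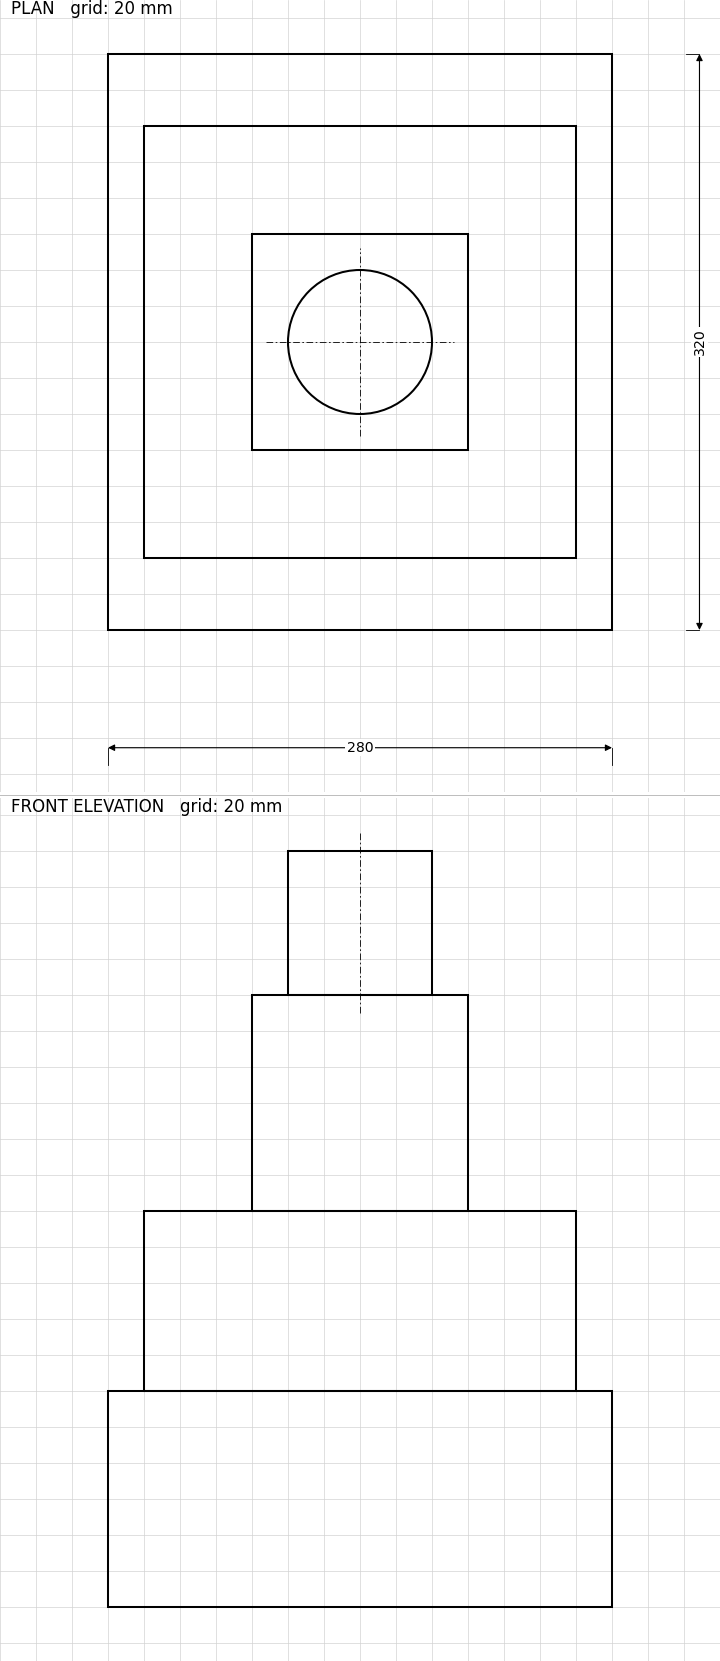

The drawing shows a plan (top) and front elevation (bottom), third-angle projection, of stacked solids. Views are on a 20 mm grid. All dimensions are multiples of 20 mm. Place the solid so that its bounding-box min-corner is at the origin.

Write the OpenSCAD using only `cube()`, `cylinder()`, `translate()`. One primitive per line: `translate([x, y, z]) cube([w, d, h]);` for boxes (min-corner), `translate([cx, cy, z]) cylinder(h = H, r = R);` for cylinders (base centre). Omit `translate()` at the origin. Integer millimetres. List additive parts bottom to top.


cube([280, 320, 120]);
translate([20, 40, 120]) cube([240, 240, 100]);
translate([80, 100, 220]) cube([120, 120, 120]);
translate([140, 160, 340]) cylinder(h = 80, r = 40);


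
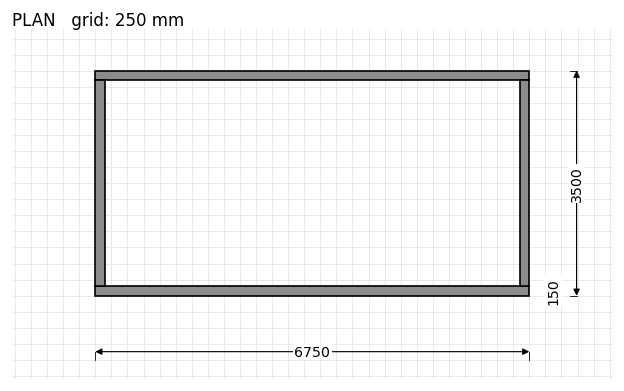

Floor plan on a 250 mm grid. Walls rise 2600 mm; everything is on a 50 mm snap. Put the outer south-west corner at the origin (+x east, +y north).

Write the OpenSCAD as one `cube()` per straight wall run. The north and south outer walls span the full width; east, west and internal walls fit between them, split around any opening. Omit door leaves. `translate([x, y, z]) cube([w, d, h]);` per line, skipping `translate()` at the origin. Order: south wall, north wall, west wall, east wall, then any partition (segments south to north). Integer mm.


cube([6750, 150, 2600]);
translate([0, 3350, 0]) cube([6750, 150, 2600]);
translate([0, 150, 0]) cube([150, 3200, 2600]);
translate([6600, 150, 0]) cube([150, 3200, 2600]);


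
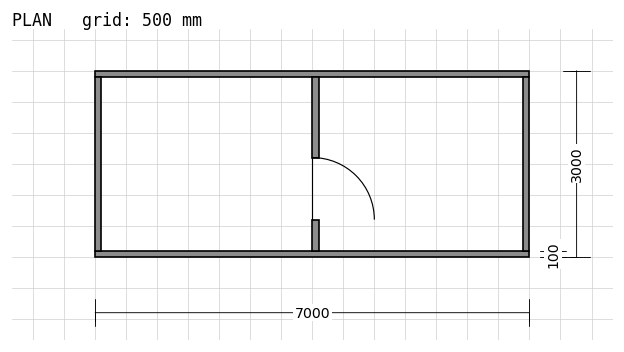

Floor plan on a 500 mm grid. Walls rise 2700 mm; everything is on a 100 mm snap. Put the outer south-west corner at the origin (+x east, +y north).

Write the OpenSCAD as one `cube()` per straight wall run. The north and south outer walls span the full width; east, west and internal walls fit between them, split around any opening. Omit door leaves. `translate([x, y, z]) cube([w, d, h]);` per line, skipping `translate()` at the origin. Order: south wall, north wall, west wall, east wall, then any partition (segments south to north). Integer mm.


cube([7000, 100, 2700]);
translate([0, 2900, 0]) cube([7000, 100, 2700]);
translate([0, 100, 0]) cube([100, 2800, 2700]);
translate([6900, 100, 0]) cube([100, 2800, 2700]);
translate([3500, 100, 0]) cube([100, 500, 2700]);
translate([3500, 1600, 0]) cube([100, 1300, 2700]);


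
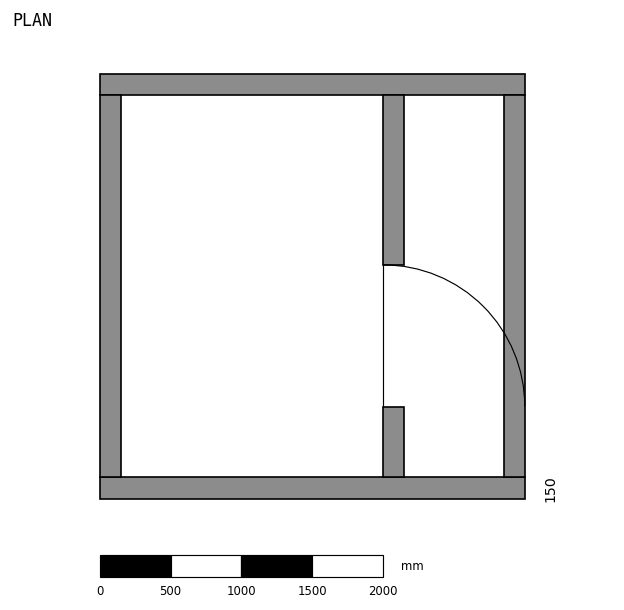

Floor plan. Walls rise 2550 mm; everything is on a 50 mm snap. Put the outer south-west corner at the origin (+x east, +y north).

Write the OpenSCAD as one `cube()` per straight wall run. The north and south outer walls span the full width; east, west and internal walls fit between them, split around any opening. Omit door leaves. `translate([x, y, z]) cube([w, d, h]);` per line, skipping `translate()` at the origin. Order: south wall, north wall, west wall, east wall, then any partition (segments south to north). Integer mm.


cube([3000, 150, 2550]);
translate([0, 2850, 0]) cube([3000, 150, 2550]);
translate([0, 150, 0]) cube([150, 2700, 2550]);
translate([2850, 150, 0]) cube([150, 2700, 2550]);
translate([2000, 150, 0]) cube([150, 500, 2550]);
translate([2000, 1650, 0]) cube([150, 1200, 2550]);
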